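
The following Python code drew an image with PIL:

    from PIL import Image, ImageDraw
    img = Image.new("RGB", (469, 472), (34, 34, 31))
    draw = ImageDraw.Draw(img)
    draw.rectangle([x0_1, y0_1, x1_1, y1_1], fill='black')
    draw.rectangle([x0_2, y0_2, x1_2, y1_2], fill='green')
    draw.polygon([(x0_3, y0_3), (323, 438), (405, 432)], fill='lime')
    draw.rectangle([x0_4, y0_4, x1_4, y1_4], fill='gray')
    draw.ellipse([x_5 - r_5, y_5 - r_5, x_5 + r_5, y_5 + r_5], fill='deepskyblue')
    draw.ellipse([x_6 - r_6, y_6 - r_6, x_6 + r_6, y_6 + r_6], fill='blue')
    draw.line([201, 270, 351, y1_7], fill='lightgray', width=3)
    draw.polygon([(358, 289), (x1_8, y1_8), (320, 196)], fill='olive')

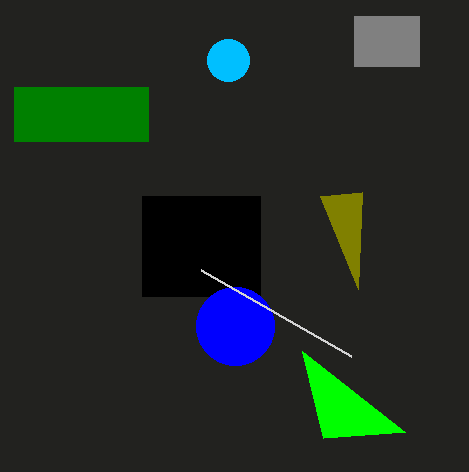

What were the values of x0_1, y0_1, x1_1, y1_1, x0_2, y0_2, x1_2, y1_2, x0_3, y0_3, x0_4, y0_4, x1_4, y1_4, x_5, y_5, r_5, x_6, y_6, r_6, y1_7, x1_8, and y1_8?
x0_1 = 142, y0_1 = 196, x1_1 = 260, y1_1 = 296, x0_2 = 14, y0_2 = 87, x1_2 = 148, y1_2 = 141, x0_3 = 302, y0_3 = 351, x0_4 = 354, y0_4 = 16, x1_4 = 419, y1_4 = 66, x_5 = 228, y_5 = 60, r_5 = 21, x_6 = 235, y_6 = 326, r_6 = 39, y1_7 = 356, x1_8 = 362, y1_8 = 192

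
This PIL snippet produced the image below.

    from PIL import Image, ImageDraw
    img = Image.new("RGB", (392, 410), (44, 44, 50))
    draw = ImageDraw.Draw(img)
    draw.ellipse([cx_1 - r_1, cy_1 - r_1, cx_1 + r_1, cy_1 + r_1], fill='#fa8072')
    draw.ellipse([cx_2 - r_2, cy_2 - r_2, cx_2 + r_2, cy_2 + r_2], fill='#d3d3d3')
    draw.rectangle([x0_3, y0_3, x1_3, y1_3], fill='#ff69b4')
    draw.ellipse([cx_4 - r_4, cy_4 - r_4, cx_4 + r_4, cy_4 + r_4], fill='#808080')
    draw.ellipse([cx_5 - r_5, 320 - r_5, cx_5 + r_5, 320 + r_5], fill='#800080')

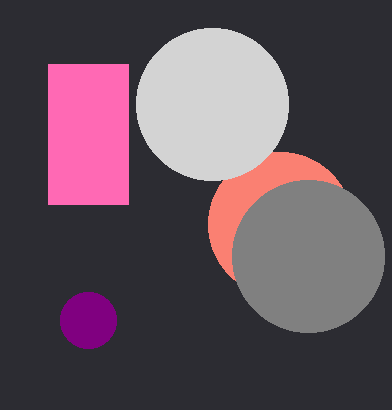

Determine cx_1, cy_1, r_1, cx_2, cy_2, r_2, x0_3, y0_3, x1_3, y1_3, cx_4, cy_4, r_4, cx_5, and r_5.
cx_1 = 280, cy_1 = 224, r_1 = 72, cx_2 = 212, cy_2 = 104, r_2 = 76, x0_3 = 48, y0_3 = 64, x1_3 = 128, y1_3 = 204, cx_4 = 308, cy_4 = 256, r_4 = 76, cx_5 = 88, r_5 = 28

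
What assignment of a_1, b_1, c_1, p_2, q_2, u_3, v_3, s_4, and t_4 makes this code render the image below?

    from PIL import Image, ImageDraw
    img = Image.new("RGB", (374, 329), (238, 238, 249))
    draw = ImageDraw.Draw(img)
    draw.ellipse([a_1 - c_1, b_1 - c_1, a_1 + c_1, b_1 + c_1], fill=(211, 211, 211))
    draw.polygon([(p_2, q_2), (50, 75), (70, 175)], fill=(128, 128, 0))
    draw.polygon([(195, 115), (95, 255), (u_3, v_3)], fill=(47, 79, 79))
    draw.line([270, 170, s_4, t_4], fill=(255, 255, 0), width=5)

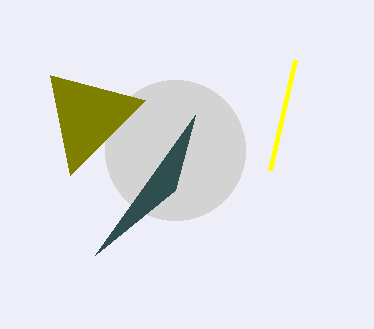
a_1 = 175
b_1 = 150
c_1 = 70
p_2 = 145
q_2 = 100
u_3 = 175
v_3 = 190
s_4 = 295
t_4 = 60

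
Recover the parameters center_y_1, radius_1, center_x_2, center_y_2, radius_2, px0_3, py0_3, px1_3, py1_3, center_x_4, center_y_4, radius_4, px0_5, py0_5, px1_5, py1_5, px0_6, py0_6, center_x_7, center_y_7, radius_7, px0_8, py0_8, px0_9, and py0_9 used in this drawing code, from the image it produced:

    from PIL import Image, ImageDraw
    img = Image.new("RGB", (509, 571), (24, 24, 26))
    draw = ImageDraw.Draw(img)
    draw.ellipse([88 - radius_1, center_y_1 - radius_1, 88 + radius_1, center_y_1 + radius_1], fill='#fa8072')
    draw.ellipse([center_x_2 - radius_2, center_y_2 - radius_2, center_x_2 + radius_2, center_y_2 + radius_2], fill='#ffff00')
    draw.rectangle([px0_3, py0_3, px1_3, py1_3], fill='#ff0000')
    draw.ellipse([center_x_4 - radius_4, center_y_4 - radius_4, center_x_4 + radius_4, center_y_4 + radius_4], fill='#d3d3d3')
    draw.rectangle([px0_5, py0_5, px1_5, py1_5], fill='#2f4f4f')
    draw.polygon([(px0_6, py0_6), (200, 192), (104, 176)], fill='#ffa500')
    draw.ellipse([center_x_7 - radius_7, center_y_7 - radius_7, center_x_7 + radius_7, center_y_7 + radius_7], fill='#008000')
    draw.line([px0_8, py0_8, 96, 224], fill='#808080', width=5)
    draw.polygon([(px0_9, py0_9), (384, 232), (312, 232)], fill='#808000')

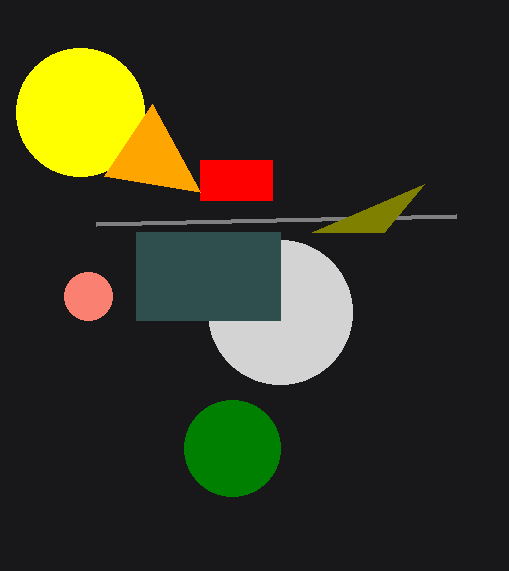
center_y_1 = 296
radius_1 = 24
center_x_2 = 80
center_y_2 = 112
radius_2 = 64
px0_3 = 200
py0_3 = 160
px1_3 = 272
py1_3 = 200
center_x_4 = 280
center_y_4 = 312
radius_4 = 72
px0_5 = 136
py0_5 = 232
px1_5 = 280
py1_5 = 320
px0_6 = 152
py0_6 = 104
center_x_7 = 232
center_y_7 = 448
radius_7 = 48
px0_8 = 456
py0_8 = 216
px0_9 = 424
py0_9 = 184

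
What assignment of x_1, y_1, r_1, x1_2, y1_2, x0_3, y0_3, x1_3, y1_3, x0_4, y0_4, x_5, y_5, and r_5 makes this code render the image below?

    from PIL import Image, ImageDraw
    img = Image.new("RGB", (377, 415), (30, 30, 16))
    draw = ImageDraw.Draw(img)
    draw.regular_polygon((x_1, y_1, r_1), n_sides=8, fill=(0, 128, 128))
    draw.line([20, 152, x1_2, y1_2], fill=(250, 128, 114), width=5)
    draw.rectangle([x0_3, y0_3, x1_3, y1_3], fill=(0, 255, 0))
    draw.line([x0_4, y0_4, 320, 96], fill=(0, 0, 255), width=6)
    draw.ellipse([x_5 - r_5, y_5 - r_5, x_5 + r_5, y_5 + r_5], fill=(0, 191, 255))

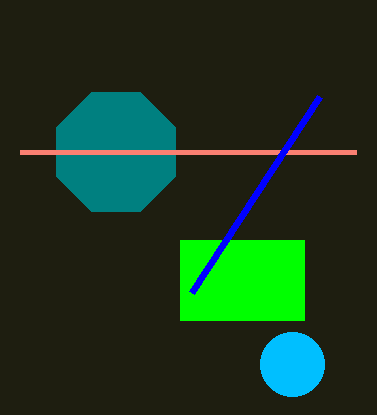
x_1 = 116, y_1 = 152, r_1 = 64, x1_2 = 356, y1_2 = 152, x0_3 = 180, y0_3 = 240, x1_3 = 304, y1_3 = 320, x0_4 = 192, y0_4 = 292, x_5 = 292, y_5 = 364, r_5 = 32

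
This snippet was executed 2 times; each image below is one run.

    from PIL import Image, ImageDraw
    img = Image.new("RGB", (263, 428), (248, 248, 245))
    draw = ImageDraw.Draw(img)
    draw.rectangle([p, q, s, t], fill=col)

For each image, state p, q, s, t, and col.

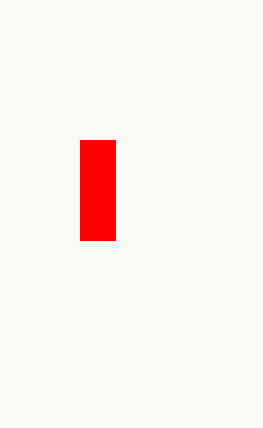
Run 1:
p = 80; q = 140; s = 115; t = 240; col = 'red'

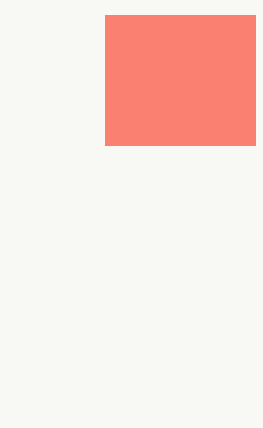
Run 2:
p = 105, q = 15, s = 255, t = 145, col = 'salmon'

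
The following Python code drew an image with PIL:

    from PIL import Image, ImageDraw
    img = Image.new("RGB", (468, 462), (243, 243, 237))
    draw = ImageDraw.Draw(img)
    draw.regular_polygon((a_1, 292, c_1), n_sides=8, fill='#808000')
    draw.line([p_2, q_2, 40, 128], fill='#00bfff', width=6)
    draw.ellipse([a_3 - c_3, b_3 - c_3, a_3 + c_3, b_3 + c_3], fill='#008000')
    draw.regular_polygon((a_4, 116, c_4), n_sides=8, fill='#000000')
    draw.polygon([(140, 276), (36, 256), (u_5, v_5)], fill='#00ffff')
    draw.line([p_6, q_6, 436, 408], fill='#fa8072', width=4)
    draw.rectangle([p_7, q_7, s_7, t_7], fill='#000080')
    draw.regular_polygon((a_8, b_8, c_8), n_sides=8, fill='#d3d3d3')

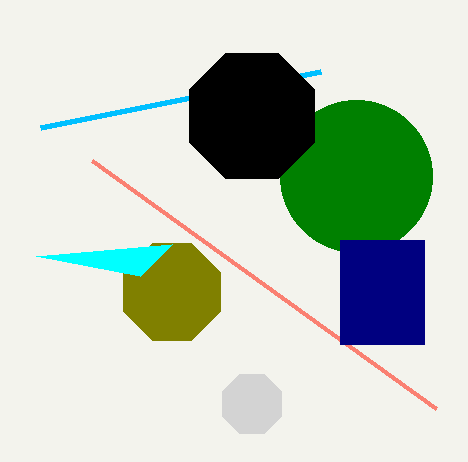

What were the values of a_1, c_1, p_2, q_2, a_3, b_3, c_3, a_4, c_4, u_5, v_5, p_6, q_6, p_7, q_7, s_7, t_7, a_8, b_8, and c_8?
a_1 = 172
c_1 = 52
p_2 = 320
q_2 = 72
a_3 = 356
b_3 = 176
c_3 = 76
a_4 = 252
c_4 = 68
u_5 = 172
v_5 = 244
p_6 = 92
q_6 = 160
p_7 = 340
q_7 = 240
s_7 = 424
t_7 = 344
a_8 = 252
b_8 = 404
c_8 = 32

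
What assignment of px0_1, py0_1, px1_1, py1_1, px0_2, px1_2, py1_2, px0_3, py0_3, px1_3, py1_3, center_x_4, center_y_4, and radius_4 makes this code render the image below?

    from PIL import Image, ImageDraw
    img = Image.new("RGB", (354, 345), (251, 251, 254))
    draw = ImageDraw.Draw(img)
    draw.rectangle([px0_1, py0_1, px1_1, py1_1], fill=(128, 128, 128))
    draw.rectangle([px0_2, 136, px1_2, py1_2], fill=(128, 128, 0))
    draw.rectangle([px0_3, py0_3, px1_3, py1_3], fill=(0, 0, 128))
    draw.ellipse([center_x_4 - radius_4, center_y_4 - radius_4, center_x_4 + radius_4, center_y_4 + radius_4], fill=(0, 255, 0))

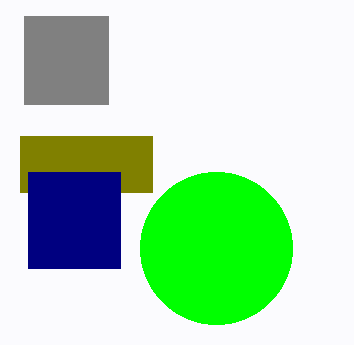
px0_1 = 24, py0_1 = 16, px1_1 = 108, py1_1 = 104, px0_2 = 20, px1_2 = 152, py1_2 = 192, px0_3 = 28, py0_3 = 172, px1_3 = 120, py1_3 = 268, center_x_4 = 216, center_y_4 = 248, radius_4 = 76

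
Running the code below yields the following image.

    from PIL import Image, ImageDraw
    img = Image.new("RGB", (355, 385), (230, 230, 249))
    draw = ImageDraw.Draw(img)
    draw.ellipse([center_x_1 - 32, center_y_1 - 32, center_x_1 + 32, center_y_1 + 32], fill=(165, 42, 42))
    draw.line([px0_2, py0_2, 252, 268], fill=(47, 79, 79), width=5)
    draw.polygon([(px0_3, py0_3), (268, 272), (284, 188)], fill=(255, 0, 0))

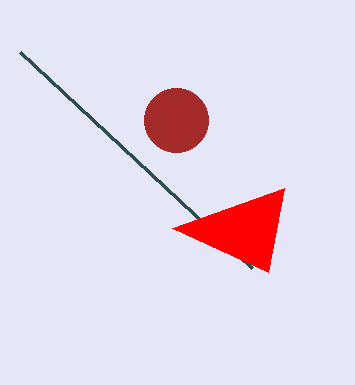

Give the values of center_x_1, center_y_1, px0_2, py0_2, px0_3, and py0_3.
center_x_1 = 176
center_y_1 = 120
px0_2 = 20
py0_2 = 52
px0_3 = 172
py0_3 = 228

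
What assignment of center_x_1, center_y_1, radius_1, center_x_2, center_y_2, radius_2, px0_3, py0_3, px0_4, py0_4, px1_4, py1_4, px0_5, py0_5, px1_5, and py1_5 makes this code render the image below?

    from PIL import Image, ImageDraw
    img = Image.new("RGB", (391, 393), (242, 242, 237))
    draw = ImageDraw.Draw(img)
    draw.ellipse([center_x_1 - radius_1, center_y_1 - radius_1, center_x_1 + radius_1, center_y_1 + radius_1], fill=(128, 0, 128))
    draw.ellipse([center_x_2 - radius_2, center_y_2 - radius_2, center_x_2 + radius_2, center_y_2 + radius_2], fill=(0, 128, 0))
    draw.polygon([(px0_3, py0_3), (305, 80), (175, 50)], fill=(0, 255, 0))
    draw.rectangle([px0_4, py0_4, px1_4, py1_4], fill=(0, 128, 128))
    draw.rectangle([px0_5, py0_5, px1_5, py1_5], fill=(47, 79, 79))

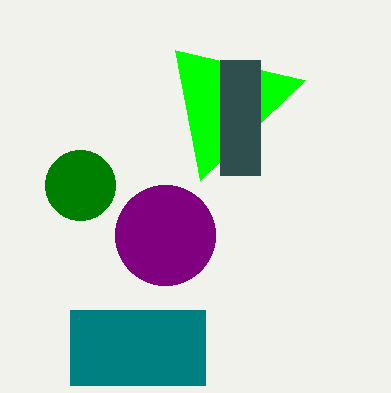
center_x_1 = 165; center_y_1 = 235; radius_1 = 50; center_x_2 = 80; center_y_2 = 185; radius_2 = 35; px0_3 = 200; py0_3 = 180; px0_4 = 70; py0_4 = 310; px1_4 = 205; py1_4 = 385; px0_5 = 220; py0_5 = 60; px1_5 = 260; py1_5 = 175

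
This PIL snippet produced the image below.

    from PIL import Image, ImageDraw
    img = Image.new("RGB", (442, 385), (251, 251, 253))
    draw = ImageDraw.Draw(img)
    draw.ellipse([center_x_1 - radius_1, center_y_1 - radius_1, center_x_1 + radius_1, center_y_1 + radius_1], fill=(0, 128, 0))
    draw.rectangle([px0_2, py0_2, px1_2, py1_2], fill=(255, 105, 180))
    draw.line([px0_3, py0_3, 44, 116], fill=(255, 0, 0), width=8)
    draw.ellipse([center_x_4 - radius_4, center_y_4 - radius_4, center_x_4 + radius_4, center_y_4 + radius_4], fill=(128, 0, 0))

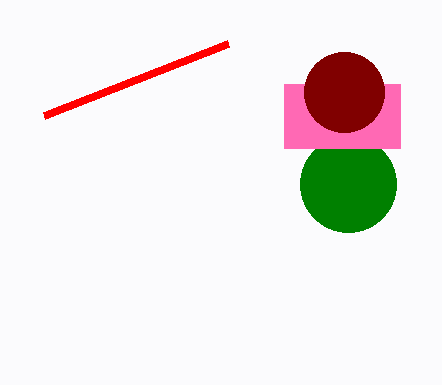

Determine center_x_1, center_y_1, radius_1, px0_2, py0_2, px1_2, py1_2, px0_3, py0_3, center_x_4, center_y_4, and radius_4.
center_x_1 = 348
center_y_1 = 184
radius_1 = 48
px0_2 = 284
py0_2 = 84
px1_2 = 400
py1_2 = 148
px0_3 = 228
py0_3 = 44
center_x_4 = 344
center_y_4 = 92
radius_4 = 40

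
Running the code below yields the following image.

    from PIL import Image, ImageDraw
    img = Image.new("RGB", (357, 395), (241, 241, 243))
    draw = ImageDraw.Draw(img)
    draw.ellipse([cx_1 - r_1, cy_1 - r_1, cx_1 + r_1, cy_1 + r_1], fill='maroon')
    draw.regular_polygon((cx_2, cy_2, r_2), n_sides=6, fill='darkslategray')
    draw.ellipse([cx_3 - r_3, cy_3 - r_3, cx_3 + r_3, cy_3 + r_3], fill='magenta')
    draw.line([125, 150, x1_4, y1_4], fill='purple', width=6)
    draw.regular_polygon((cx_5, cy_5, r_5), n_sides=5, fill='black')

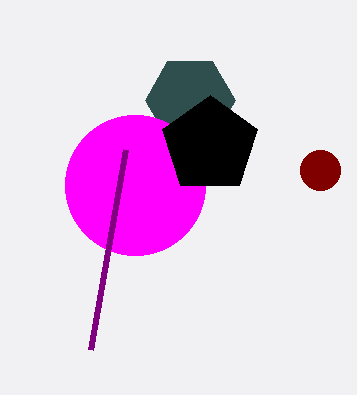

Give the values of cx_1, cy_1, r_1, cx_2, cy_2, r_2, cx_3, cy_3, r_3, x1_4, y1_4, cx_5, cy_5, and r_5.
cx_1 = 320; cy_1 = 170; r_1 = 20; cx_2 = 190; cy_2 = 100; r_2 = 45; cx_3 = 135; cy_3 = 185; r_3 = 70; x1_4 = 90; y1_4 = 350; cx_5 = 210; cy_5 = 145; r_5 = 50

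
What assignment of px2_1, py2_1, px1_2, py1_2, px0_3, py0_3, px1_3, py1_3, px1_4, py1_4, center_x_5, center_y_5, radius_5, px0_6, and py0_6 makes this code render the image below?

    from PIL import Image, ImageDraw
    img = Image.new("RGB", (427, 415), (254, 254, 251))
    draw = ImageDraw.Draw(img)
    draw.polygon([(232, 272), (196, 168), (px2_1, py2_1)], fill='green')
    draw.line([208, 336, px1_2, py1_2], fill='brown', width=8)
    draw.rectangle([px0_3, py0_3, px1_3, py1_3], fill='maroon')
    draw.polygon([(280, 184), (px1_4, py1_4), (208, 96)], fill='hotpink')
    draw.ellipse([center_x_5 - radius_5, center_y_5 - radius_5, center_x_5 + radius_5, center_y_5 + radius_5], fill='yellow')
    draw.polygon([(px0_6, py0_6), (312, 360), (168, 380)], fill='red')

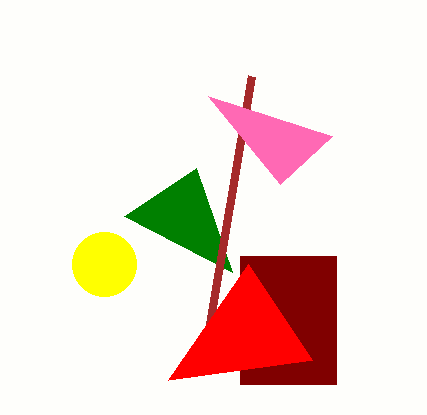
px2_1 = 124, py2_1 = 216, px1_2 = 252, py1_2 = 76, px0_3 = 240, py0_3 = 256, px1_3 = 336, py1_3 = 384, px1_4 = 332, py1_4 = 136, center_x_5 = 104, center_y_5 = 264, radius_5 = 32, px0_6 = 248, py0_6 = 264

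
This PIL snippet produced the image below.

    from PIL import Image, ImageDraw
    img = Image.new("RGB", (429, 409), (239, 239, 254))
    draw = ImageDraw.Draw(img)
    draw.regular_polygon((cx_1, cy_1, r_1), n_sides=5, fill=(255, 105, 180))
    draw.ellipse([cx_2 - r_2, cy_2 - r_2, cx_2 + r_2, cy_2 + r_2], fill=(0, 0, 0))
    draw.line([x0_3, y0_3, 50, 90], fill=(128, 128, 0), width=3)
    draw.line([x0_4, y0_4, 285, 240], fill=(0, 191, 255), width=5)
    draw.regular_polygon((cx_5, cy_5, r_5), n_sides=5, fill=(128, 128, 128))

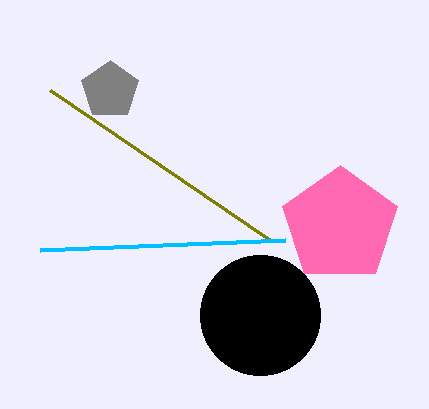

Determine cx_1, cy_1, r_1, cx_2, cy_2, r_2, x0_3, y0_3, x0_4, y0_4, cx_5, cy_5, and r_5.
cx_1 = 340; cy_1 = 225; r_1 = 60; cx_2 = 260; cy_2 = 315; r_2 = 60; x0_3 = 270; y0_3 = 240; x0_4 = 40; y0_4 = 250; cx_5 = 110; cy_5 = 90; r_5 = 30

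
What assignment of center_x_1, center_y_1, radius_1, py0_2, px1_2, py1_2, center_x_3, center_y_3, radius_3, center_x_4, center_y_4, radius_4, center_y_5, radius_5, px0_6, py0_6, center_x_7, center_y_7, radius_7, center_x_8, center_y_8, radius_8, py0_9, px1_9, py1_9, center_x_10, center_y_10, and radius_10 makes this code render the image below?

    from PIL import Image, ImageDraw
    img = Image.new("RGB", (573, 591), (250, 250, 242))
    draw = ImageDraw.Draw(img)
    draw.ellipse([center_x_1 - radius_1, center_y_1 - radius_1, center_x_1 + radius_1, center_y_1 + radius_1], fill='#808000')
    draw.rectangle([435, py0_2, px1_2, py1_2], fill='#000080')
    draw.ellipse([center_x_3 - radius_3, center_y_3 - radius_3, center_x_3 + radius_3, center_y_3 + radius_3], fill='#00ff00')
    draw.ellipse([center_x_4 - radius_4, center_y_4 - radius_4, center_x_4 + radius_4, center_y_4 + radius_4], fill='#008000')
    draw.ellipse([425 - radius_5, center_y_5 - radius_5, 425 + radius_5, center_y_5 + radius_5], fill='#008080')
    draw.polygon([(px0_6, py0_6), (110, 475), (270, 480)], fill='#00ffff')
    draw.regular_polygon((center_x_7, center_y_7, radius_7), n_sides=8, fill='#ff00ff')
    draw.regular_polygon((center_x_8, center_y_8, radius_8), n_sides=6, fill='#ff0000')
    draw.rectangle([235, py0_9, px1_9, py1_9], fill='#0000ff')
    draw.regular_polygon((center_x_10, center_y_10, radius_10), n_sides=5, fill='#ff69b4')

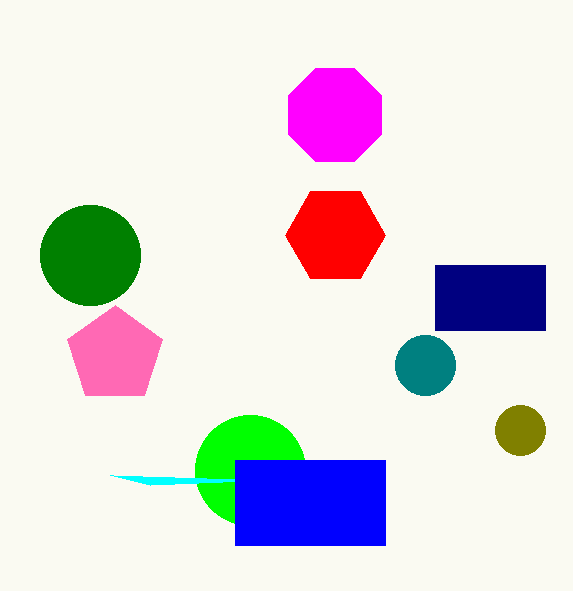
center_x_1 = 520; center_y_1 = 430; radius_1 = 25; py0_2 = 265; px1_2 = 545; py1_2 = 330; center_x_3 = 250; center_y_3 = 470; radius_3 = 55; center_x_4 = 90; center_y_4 = 255; radius_4 = 50; center_y_5 = 365; radius_5 = 30; px0_6 = 150; py0_6 = 485; center_x_7 = 335; center_y_7 = 115; radius_7 = 50; center_x_8 = 335; center_y_8 = 235; radius_8 = 50; py0_9 = 460; px1_9 = 385; py1_9 = 545; center_x_10 = 115; center_y_10 = 355; radius_10 = 50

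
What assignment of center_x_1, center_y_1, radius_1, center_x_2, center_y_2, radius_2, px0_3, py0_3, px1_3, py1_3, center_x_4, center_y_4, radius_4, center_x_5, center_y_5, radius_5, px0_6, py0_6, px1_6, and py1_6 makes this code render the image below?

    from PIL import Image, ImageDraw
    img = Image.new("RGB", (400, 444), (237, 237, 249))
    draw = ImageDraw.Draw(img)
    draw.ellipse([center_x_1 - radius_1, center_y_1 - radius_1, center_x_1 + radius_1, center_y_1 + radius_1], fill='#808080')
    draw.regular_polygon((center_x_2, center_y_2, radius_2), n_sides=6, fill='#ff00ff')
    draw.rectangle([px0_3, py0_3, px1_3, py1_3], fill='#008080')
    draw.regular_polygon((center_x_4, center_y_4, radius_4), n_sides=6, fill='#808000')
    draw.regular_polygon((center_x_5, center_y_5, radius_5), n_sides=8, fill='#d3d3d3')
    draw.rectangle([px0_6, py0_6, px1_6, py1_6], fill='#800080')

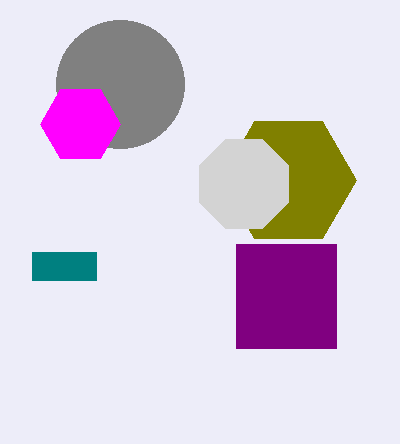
center_x_1 = 120; center_y_1 = 84; radius_1 = 64; center_x_2 = 80; center_y_2 = 124; radius_2 = 40; px0_3 = 32; py0_3 = 252; px1_3 = 96; py1_3 = 280; center_x_4 = 288; center_y_4 = 180; radius_4 = 68; center_x_5 = 244; center_y_5 = 184; radius_5 = 48; px0_6 = 236; py0_6 = 244; px1_6 = 336; py1_6 = 348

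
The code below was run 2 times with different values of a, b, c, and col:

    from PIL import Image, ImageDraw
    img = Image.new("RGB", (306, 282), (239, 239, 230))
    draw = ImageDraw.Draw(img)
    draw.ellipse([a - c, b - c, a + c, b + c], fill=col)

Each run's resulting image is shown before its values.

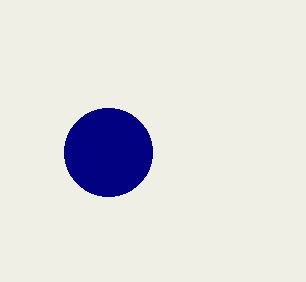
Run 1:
a = 108, b = 152, c = 44, col = 'navy'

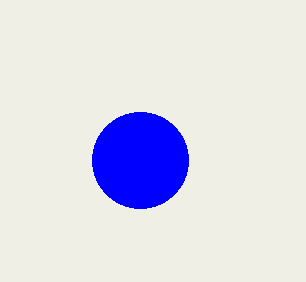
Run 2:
a = 140; b = 160; c = 48; col = 'blue'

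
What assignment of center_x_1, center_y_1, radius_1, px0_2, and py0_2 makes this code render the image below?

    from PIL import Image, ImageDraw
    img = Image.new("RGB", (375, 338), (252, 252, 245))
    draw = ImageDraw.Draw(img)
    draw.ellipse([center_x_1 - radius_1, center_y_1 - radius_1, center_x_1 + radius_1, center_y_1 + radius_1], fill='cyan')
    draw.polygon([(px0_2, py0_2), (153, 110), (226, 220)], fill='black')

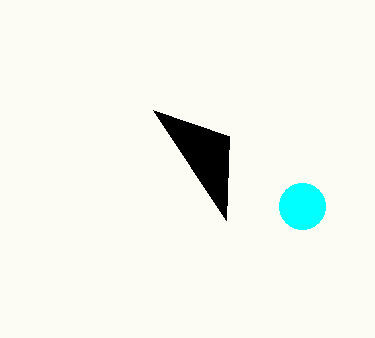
center_x_1 = 302
center_y_1 = 206
radius_1 = 23
px0_2 = 229
py0_2 = 136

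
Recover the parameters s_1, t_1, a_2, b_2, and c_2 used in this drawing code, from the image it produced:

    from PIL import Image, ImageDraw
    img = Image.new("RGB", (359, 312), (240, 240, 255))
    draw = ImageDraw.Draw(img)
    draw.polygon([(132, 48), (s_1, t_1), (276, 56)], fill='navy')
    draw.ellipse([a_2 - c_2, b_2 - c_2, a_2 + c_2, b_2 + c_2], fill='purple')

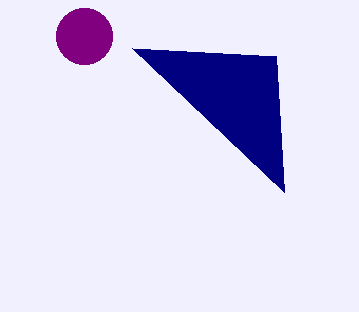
s_1 = 284, t_1 = 192, a_2 = 84, b_2 = 36, c_2 = 28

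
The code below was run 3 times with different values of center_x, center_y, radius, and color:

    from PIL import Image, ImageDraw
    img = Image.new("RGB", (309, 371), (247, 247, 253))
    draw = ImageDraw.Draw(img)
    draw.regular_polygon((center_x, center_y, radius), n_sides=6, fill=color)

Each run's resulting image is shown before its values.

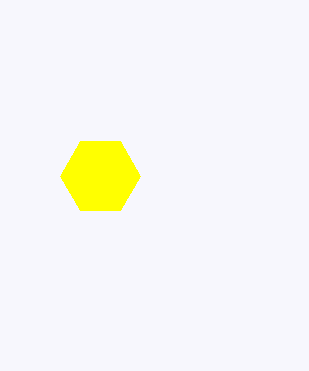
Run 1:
center_x = 100; center_y = 176; radius = 40; color = 'yellow'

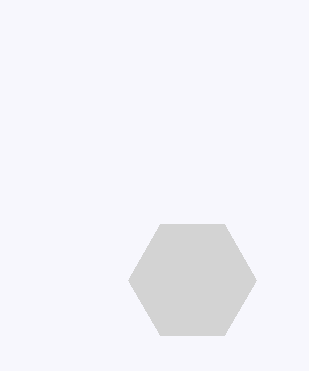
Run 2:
center_x = 192, center_y = 280, radius = 64, color = 'lightgray'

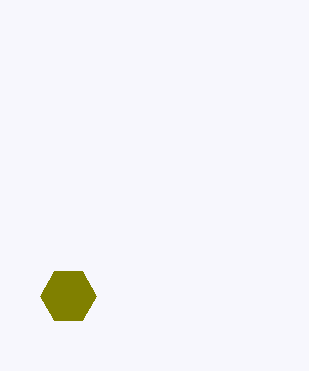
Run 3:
center_x = 68; center_y = 296; radius = 28; color = 'olive'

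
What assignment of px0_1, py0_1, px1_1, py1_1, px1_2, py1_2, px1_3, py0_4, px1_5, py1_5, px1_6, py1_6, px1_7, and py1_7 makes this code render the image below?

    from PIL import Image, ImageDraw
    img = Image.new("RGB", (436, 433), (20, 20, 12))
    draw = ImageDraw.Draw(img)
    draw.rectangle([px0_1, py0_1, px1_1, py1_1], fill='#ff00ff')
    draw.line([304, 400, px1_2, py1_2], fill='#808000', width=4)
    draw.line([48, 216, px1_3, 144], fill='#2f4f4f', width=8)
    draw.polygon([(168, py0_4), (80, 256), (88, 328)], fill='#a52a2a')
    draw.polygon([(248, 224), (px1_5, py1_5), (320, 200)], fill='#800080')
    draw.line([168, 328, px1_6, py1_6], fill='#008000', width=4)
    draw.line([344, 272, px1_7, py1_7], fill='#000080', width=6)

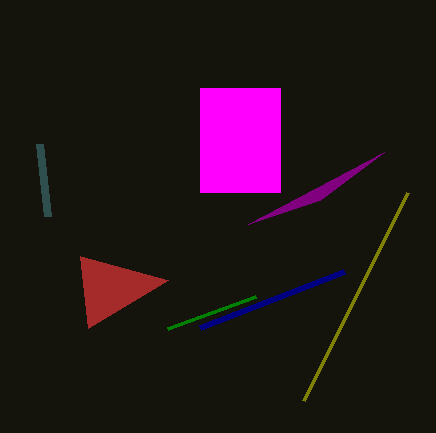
px0_1 = 200, py0_1 = 88, px1_1 = 280, py1_1 = 192, px1_2 = 408, py1_2 = 192, px1_3 = 40, py0_4 = 280, px1_5 = 384, py1_5 = 152, px1_6 = 256, py1_6 = 296, px1_7 = 200, py1_7 = 328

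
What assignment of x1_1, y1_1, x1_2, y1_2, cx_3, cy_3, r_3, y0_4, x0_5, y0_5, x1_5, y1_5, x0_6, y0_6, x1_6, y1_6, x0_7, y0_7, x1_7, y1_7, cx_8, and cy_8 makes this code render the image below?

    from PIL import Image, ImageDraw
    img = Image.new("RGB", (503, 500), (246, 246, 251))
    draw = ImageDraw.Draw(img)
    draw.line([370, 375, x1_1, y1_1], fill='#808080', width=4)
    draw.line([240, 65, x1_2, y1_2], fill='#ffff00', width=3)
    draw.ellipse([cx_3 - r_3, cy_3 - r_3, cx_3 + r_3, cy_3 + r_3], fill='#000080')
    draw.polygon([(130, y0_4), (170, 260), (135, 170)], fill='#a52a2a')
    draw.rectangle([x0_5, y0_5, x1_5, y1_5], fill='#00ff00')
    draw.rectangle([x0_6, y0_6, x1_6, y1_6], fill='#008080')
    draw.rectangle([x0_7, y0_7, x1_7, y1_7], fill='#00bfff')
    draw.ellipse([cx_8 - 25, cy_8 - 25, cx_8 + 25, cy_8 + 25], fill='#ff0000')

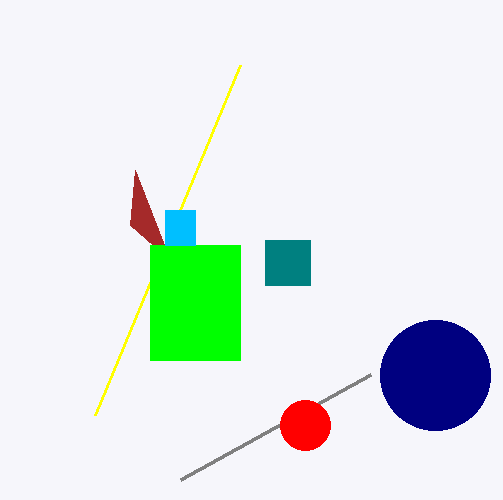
x1_1 = 180; y1_1 = 480; x1_2 = 95; y1_2 = 415; cx_3 = 435; cy_3 = 375; r_3 = 55; y0_4 = 225; x0_5 = 150; y0_5 = 245; x1_5 = 240; y1_5 = 360; x0_6 = 265; y0_6 = 240; x1_6 = 310; y1_6 = 285; x0_7 = 165; y0_7 = 210; x1_7 = 195; y1_7 = 245; cx_8 = 305; cy_8 = 425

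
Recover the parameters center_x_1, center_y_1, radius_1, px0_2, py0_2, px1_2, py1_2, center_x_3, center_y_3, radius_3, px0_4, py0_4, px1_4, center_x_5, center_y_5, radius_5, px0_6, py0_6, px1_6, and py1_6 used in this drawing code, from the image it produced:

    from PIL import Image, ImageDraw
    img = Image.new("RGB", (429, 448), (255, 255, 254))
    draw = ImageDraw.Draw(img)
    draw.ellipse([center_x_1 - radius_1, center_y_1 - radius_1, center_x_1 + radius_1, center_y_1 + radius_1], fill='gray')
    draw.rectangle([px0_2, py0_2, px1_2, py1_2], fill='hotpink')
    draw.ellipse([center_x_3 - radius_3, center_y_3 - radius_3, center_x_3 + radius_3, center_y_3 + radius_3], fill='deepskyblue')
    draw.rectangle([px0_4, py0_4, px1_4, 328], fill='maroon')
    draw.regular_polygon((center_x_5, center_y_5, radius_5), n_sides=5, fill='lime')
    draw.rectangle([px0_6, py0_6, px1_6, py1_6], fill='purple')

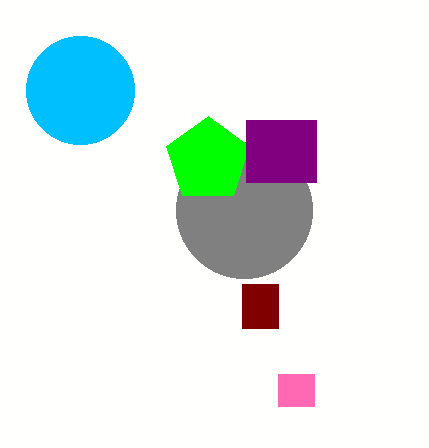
center_x_1 = 244; center_y_1 = 210; radius_1 = 68; px0_2 = 278; py0_2 = 374; px1_2 = 314; py1_2 = 406; center_x_3 = 80; center_y_3 = 90; radius_3 = 54; px0_4 = 242; py0_4 = 284; px1_4 = 278; center_x_5 = 208; center_y_5 = 160; radius_5 = 44; px0_6 = 246; py0_6 = 120; px1_6 = 316; py1_6 = 182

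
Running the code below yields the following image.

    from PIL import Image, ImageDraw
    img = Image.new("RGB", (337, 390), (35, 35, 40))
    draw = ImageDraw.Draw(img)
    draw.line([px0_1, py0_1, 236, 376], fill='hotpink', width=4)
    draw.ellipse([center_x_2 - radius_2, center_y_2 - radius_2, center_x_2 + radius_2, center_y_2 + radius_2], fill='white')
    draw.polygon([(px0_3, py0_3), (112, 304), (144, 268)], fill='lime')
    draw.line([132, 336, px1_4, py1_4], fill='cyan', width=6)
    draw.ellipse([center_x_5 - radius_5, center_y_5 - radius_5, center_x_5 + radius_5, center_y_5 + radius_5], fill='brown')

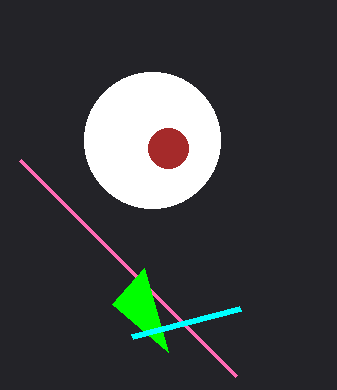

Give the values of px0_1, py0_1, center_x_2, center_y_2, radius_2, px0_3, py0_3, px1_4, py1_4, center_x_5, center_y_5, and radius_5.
px0_1 = 20, py0_1 = 160, center_x_2 = 152, center_y_2 = 140, radius_2 = 68, px0_3 = 168, py0_3 = 352, px1_4 = 240, py1_4 = 308, center_x_5 = 168, center_y_5 = 148, radius_5 = 20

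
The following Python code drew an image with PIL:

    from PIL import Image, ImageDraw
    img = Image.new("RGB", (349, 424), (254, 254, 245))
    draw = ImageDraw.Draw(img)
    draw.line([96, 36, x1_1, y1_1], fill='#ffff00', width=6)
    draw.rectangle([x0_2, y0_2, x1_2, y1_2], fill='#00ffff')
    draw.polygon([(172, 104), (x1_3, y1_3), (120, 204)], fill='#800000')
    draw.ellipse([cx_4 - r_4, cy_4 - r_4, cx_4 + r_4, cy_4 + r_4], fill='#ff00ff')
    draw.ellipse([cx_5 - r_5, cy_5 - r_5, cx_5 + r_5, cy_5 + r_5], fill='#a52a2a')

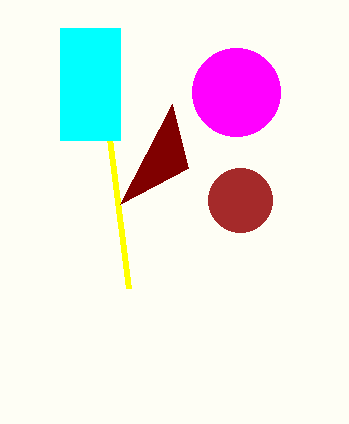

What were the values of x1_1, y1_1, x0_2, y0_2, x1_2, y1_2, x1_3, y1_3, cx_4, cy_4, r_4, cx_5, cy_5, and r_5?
x1_1 = 128; y1_1 = 288; x0_2 = 60; y0_2 = 28; x1_2 = 120; y1_2 = 140; x1_3 = 188; y1_3 = 168; cx_4 = 236; cy_4 = 92; r_4 = 44; cx_5 = 240; cy_5 = 200; r_5 = 32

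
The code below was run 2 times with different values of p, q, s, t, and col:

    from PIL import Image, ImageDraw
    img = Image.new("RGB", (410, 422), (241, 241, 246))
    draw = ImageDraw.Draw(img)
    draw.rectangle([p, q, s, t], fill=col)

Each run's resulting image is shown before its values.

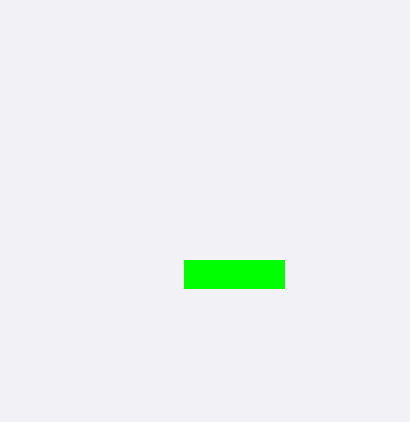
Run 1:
p = 184; q = 260; s = 284; t = 288; col = 'lime'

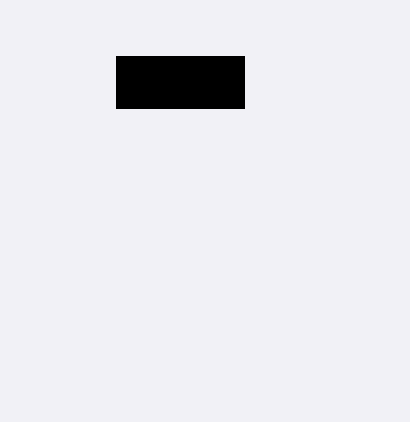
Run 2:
p = 116
q = 56
s = 244
t = 108
col = 'black'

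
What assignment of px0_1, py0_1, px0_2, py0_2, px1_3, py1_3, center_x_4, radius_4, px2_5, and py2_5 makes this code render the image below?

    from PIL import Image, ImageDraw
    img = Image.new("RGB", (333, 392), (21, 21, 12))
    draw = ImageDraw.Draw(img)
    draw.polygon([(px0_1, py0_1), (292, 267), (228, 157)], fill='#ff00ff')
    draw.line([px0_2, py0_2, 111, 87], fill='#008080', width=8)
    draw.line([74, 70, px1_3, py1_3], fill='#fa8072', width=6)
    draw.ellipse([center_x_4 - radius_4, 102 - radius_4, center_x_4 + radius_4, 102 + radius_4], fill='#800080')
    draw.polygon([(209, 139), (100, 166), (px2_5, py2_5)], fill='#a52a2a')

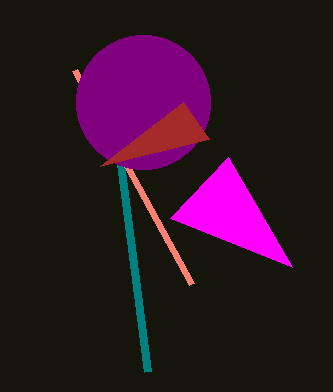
px0_1 = 170, py0_1 = 218, px0_2 = 148, py0_2 = 372, px1_3 = 191, py1_3 = 284, center_x_4 = 143, radius_4 = 67, px2_5 = 183, py2_5 = 102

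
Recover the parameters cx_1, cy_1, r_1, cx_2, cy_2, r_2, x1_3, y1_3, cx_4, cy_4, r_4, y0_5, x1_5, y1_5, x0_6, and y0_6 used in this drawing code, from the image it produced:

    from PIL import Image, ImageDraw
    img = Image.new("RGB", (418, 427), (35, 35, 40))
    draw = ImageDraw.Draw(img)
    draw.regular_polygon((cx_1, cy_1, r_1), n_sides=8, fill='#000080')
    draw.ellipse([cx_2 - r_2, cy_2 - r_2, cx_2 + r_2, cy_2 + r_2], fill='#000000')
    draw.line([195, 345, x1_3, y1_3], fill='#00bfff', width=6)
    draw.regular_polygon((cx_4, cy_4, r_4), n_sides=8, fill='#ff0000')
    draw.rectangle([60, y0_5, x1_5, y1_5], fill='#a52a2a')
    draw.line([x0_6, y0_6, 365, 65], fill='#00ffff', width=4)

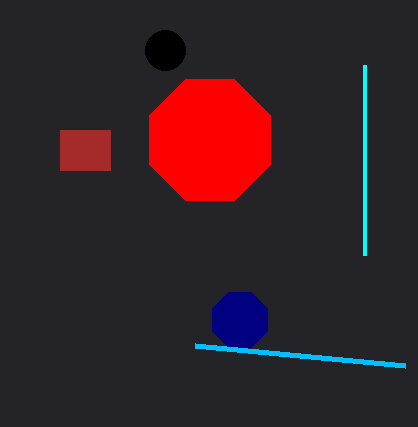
cx_1 = 240; cy_1 = 320; r_1 = 30; cx_2 = 165; cy_2 = 50; r_2 = 20; x1_3 = 405; y1_3 = 365; cx_4 = 210; cy_4 = 140; r_4 = 65; y0_5 = 130; x1_5 = 110; y1_5 = 170; x0_6 = 365; y0_6 = 255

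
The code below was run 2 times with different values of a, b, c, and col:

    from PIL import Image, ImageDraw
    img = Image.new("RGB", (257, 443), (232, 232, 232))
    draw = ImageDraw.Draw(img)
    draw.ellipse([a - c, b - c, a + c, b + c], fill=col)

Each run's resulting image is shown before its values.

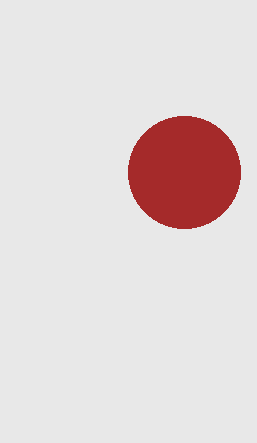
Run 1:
a = 184; b = 172; c = 56; col = 'brown'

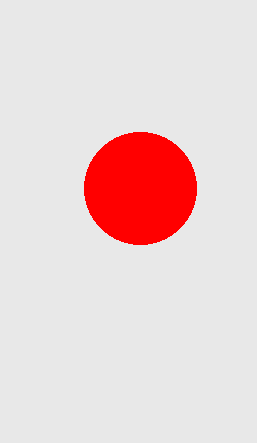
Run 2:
a = 140, b = 188, c = 56, col = 'red'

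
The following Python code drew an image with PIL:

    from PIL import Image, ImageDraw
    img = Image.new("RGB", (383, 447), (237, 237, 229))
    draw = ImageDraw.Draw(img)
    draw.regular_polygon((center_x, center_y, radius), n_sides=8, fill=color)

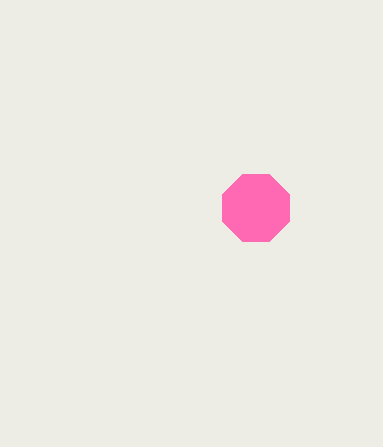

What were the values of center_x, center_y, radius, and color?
center_x = 256, center_y = 208, radius = 36, color = 'hotpink'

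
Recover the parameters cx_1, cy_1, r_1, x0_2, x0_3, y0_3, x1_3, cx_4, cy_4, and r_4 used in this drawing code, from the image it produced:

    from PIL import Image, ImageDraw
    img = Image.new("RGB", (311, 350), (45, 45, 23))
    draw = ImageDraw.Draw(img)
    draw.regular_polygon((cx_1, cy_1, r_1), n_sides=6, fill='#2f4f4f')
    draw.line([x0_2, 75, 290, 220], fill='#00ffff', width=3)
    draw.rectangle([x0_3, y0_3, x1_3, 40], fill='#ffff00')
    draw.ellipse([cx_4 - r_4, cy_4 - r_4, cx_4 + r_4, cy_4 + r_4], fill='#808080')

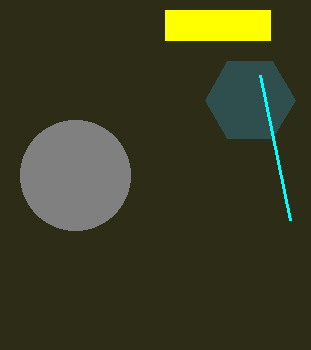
cx_1 = 250, cy_1 = 100, r_1 = 45, x0_2 = 260, x0_3 = 165, y0_3 = 10, x1_3 = 270, cx_4 = 75, cy_4 = 175, r_4 = 55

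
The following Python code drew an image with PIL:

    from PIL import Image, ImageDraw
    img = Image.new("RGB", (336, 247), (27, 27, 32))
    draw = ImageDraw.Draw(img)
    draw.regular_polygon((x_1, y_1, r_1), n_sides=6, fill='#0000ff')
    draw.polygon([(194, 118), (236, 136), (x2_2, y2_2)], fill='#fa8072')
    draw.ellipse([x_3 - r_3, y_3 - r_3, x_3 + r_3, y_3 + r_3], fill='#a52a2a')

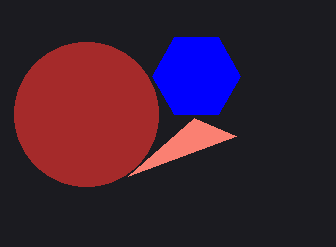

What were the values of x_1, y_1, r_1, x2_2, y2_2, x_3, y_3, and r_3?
x_1 = 196; y_1 = 76; r_1 = 44; x2_2 = 128; y2_2 = 176; x_3 = 86; y_3 = 114; r_3 = 72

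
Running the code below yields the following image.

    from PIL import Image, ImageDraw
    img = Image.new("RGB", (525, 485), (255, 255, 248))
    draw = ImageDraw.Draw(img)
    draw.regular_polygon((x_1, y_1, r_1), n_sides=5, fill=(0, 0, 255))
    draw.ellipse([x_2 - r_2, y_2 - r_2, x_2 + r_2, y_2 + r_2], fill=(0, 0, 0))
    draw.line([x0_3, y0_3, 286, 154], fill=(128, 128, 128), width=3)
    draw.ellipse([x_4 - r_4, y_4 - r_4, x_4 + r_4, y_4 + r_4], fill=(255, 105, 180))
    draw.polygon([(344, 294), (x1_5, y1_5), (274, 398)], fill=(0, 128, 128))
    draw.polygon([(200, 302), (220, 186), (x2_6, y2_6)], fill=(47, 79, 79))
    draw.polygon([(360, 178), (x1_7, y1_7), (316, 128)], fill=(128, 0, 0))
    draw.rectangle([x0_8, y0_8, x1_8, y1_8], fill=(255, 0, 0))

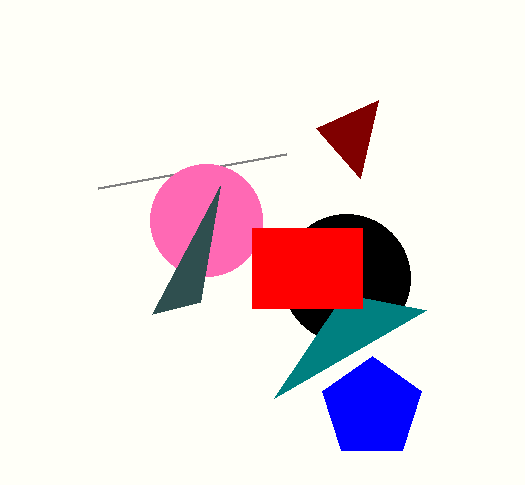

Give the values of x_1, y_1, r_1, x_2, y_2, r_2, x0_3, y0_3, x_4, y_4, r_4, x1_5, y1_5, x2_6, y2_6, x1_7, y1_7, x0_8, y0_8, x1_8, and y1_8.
x_1 = 372
y_1 = 408
r_1 = 52
x_2 = 346
y_2 = 278
r_2 = 64
x0_3 = 98
y0_3 = 188
x_4 = 206
y_4 = 220
r_4 = 56
x1_5 = 426
y1_5 = 310
x2_6 = 152
y2_6 = 314
x1_7 = 378
y1_7 = 100
x0_8 = 252
y0_8 = 228
x1_8 = 362
y1_8 = 308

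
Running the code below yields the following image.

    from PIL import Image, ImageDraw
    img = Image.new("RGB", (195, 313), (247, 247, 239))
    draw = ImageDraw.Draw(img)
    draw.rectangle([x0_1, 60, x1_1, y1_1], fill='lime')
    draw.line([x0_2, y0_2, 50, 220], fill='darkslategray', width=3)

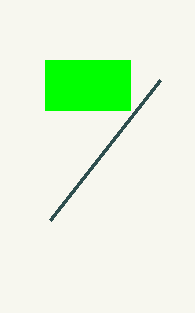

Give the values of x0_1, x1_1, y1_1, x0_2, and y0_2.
x0_1 = 45, x1_1 = 130, y1_1 = 110, x0_2 = 160, y0_2 = 80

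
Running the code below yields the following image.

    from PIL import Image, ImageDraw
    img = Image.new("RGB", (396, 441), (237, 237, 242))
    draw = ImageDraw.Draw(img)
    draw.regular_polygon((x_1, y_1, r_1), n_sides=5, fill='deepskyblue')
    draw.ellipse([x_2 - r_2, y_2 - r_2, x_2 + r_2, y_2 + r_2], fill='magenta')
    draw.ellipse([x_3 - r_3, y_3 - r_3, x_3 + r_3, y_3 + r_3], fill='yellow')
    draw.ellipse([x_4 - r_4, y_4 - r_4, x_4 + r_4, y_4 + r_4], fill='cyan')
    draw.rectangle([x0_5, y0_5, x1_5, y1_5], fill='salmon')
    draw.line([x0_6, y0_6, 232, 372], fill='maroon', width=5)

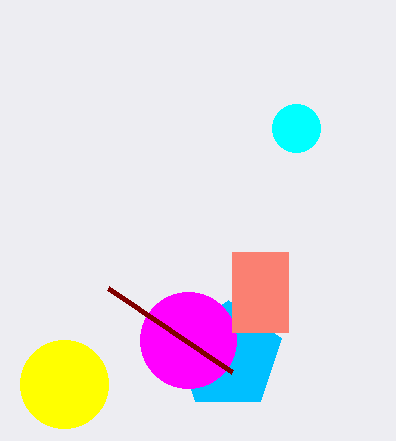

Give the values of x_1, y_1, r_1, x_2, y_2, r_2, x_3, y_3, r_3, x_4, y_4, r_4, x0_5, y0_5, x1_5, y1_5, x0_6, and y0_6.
x_1 = 228, y_1 = 356, r_1 = 56, x_2 = 188, y_2 = 340, r_2 = 48, x_3 = 64, y_3 = 384, r_3 = 44, x_4 = 296, y_4 = 128, r_4 = 24, x0_5 = 232, y0_5 = 252, x1_5 = 288, y1_5 = 332, x0_6 = 108, y0_6 = 288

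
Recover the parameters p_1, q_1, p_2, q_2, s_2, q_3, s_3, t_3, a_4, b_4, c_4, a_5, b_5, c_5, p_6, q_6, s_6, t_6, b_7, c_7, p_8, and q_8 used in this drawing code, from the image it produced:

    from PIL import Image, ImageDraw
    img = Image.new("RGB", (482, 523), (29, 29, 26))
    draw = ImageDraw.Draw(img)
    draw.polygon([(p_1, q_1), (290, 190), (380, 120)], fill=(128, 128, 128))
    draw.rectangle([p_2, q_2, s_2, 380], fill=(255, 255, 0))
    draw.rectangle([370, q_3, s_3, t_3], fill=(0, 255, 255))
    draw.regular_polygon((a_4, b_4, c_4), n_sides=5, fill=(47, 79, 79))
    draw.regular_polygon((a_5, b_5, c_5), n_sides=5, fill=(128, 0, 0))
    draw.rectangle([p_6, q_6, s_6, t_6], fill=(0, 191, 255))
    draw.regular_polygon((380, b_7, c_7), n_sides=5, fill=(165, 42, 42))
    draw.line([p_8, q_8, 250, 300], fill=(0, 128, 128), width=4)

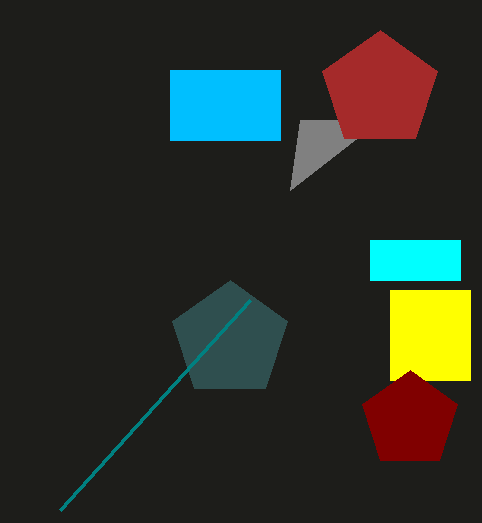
p_1 = 300; q_1 = 120; p_2 = 390; q_2 = 290; s_2 = 470; q_3 = 240; s_3 = 460; t_3 = 280; a_4 = 230; b_4 = 340; c_4 = 60; a_5 = 410; b_5 = 420; c_5 = 50; p_6 = 170; q_6 = 70; s_6 = 280; t_6 = 140; b_7 = 90; c_7 = 60; p_8 = 60; q_8 = 510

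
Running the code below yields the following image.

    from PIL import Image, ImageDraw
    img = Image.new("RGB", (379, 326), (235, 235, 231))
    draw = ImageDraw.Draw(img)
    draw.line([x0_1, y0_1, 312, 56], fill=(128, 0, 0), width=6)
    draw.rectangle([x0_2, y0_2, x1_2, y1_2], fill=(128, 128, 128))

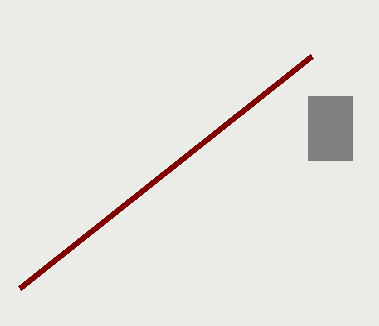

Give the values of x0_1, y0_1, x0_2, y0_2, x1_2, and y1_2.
x0_1 = 20
y0_1 = 288
x0_2 = 308
y0_2 = 96
x1_2 = 352
y1_2 = 160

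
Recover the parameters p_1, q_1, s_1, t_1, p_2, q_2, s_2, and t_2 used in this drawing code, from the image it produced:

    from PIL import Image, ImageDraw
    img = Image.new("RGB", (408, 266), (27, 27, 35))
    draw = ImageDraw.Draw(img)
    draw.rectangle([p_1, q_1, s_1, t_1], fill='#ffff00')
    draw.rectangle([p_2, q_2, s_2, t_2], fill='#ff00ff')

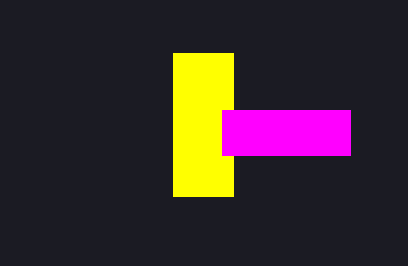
p_1 = 173
q_1 = 53
s_1 = 233
t_1 = 196
p_2 = 222
q_2 = 110
s_2 = 350
t_2 = 155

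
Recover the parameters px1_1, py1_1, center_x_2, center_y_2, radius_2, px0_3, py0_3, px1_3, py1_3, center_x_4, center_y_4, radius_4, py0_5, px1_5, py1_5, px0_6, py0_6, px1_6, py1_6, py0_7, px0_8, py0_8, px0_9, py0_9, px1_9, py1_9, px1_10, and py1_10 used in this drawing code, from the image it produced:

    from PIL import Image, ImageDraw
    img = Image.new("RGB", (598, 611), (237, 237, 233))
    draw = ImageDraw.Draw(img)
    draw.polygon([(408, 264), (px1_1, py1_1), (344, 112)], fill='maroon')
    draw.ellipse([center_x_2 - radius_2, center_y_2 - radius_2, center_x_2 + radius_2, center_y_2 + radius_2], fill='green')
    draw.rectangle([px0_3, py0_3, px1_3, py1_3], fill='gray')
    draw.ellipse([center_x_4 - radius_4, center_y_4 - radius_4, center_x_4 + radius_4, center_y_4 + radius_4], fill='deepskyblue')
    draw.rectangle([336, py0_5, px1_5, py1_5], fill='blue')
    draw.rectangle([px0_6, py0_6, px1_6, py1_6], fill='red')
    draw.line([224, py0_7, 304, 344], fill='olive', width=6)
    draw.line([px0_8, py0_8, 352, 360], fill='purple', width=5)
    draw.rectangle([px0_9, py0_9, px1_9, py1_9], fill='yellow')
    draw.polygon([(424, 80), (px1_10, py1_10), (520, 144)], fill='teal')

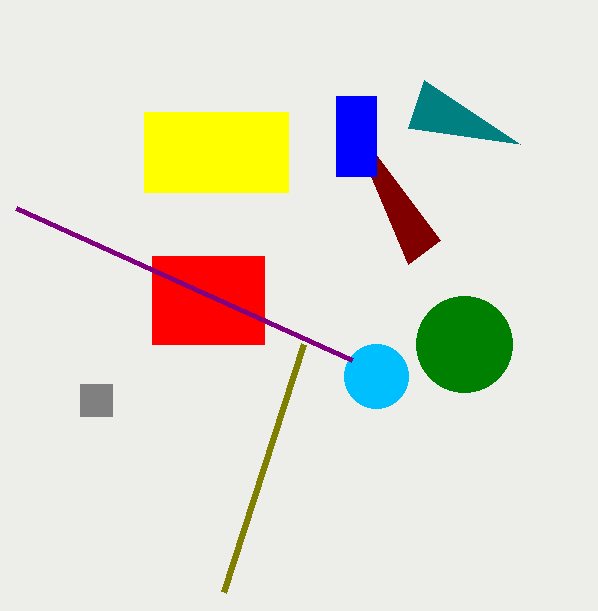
px1_1 = 440; py1_1 = 240; center_x_2 = 464; center_y_2 = 344; radius_2 = 48; px0_3 = 80; py0_3 = 384; px1_3 = 112; py1_3 = 416; center_x_4 = 376; center_y_4 = 376; radius_4 = 32; py0_5 = 96; px1_5 = 376; py1_5 = 176; px0_6 = 152; py0_6 = 256; px1_6 = 264; py1_6 = 344; py0_7 = 592; px0_8 = 16; py0_8 = 208; px0_9 = 144; py0_9 = 112; px1_9 = 288; py1_9 = 192; px1_10 = 408; py1_10 = 128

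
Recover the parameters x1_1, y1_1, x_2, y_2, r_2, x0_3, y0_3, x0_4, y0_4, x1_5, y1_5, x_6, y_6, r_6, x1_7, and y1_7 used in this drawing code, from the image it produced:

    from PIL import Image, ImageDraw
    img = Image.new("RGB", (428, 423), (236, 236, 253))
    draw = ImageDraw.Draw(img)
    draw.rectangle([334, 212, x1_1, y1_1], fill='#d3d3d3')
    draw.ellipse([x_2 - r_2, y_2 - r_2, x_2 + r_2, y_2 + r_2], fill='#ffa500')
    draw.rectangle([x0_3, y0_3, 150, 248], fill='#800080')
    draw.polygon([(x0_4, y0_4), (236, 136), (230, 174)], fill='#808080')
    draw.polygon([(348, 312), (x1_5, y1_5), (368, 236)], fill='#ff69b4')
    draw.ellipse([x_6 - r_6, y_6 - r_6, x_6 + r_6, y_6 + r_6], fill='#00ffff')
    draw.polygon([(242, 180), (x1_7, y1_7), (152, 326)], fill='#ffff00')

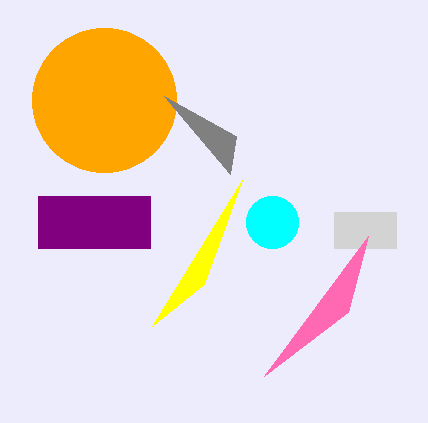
x1_1 = 396; y1_1 = 248; x_2 = 104; y_2 = 100; r_2 = 72; x0_3 = 38; y0_3 = 196; x0_4 = 164; y0_4 = 96; x1_5 = 264; y1_5 = 376; x_6 = 272; y_6 = 222; r_6 = 26; x1_7 = 204; y1_7 = 284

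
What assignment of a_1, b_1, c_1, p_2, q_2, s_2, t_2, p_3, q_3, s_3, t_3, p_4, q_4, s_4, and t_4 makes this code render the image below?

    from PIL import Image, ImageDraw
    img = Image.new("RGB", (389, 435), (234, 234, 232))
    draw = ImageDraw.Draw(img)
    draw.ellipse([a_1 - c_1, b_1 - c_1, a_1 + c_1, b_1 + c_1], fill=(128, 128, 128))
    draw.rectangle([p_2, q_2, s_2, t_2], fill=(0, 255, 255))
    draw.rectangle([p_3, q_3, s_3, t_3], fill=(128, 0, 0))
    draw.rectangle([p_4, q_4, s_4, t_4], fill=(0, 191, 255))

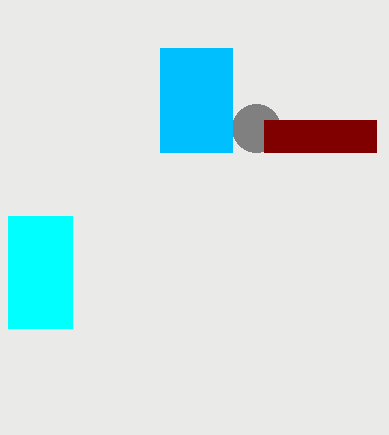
a_1 = 256
b_1 = 128
c_1 = 24
p_2 = 8
q_2 = 216
s_2 = 72
t_2 = 328
p_3 = 264
q_3 = 120
s_3 = 376
t_3 = 152
p_4 = 160
q_4 = 48
s_4 = 232
t_4 = 152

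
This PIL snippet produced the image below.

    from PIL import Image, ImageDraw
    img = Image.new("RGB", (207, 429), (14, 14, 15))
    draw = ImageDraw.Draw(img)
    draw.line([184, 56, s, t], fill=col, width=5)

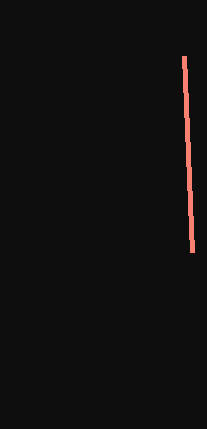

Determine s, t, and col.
s = 192
t = 252
col = 'salmon'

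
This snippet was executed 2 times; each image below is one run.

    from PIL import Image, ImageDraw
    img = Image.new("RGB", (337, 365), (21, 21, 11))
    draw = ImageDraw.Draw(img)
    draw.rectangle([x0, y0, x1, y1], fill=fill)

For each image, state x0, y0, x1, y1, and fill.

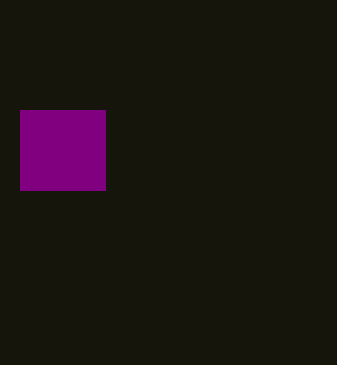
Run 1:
x0 = 20
y0 = 110
x1 = 105
y1 = 190
fill = 'purple'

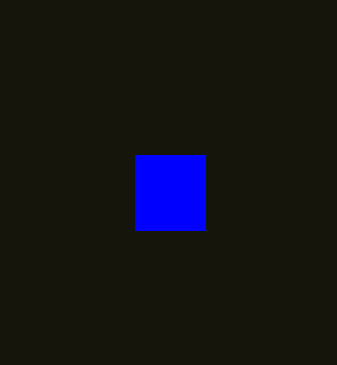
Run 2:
x0 = 135, y0 = 155, x1 = 205, y1 = 230, fill = 'blue'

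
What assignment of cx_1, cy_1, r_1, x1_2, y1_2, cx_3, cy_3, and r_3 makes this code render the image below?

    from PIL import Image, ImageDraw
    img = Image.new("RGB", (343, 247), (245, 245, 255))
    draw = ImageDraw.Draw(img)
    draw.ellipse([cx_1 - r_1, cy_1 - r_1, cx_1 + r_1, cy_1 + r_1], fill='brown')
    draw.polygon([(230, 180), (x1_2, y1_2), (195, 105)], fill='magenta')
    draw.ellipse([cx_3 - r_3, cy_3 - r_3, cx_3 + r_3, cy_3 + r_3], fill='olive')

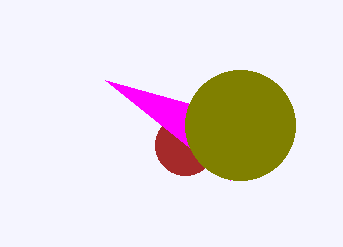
cx_1 = 185, cy_1 = 145, r_1 = 30, x1_2 = 105, y1_2 = 80, cx_3 = 240, cy_3 = 125, r_3 = 55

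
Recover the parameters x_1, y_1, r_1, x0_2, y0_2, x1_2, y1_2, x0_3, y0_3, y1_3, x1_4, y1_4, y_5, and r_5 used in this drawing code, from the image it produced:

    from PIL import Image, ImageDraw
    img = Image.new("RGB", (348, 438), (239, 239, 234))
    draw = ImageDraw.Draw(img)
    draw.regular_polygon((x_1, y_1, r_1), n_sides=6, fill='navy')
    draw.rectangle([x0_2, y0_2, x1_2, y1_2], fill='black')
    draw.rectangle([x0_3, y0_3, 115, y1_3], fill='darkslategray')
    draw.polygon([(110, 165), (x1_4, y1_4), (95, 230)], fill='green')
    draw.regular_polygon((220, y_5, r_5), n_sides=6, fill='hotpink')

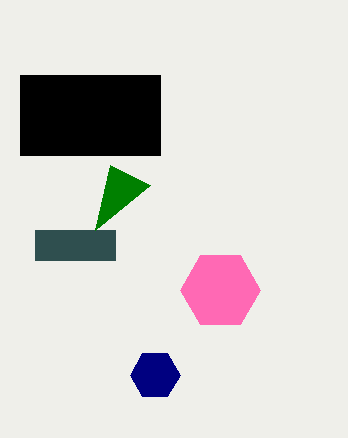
x_1 = 155, y_1 = 375, r_1 = 25, x0_2 = 20, y0_2 = 75, x1_2 = 160, y1_2 = 155, x0_3 = 35, y0_3 = 230, y1_3 = 260, x1_4 = 150, y1_4 = 185, y_5 = 290, r_5 = 40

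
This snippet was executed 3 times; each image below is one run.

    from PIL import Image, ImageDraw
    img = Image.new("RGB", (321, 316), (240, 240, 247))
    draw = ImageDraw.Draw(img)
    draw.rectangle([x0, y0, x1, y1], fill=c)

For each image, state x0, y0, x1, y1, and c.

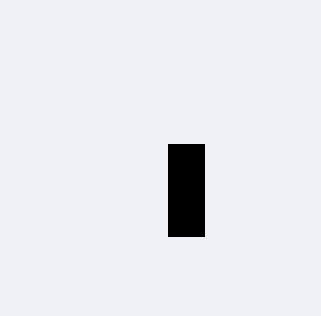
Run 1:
x0 = 168
y0 = 144
x1 = 204
y1 = 236
c = 'black'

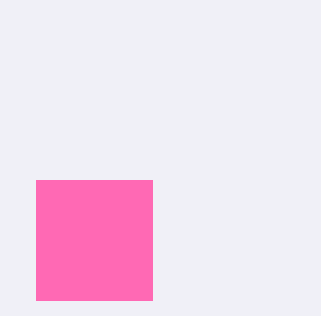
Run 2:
x0 = 36
y0 = 180
x1 = 152
y1 = 300
c = 'hotpink'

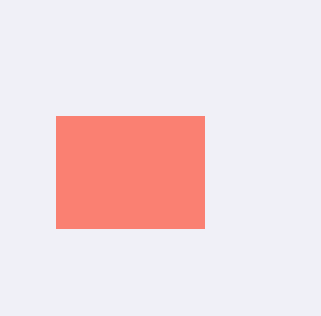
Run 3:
x0 = 56
y0 = 116
x1 = 204
y1 = 228
c = 'salmon'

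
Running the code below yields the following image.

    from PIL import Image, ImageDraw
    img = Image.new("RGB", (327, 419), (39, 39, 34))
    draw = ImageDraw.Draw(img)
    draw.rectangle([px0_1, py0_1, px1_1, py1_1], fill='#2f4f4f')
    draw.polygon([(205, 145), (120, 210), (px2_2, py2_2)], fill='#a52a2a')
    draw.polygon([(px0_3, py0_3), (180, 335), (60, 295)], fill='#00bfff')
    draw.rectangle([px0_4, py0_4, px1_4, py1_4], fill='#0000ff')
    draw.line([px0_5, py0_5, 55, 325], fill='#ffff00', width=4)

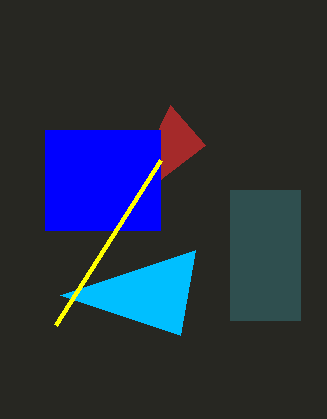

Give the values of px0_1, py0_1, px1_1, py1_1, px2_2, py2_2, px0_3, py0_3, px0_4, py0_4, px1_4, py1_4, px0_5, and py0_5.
px0_1 = 230
py0_1 = 190
px1_1 = 300
py1_1 = 320
px2_2 = 170
py2_2 = 105
px0_3 = 195
py0_3 = 250
px0_4 = 45
py0_4 = 130
px1_4 = 160
py1_4 = 230
px0_5 = 160
py0_5 = 160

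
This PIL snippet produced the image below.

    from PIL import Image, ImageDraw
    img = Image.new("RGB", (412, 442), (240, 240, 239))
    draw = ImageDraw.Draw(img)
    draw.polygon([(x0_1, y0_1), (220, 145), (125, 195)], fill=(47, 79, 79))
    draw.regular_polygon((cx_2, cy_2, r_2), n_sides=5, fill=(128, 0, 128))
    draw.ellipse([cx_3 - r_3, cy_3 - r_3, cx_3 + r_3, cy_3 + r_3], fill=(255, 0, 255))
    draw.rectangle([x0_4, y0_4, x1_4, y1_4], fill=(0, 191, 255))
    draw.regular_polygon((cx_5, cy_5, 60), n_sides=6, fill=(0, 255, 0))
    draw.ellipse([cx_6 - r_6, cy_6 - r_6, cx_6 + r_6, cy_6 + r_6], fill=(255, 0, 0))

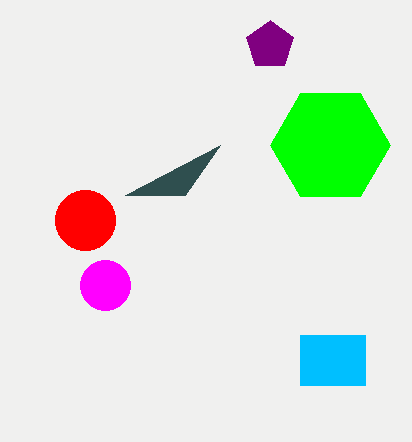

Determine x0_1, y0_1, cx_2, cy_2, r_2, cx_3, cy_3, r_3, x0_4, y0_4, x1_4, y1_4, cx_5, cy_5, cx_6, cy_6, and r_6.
x0_1 = 185
y0_1 = 195
cx_2 = 270
cy_2 = 45
r_2 = 25
cx_3 = 105
cy_3 = 285
r_3 = 25
x0_4 = 300
y0_4 = 335
x1_4 = 365
y1_4 = 385
cx_5 = 330
cy_5 = 145
cx_6 = 85
cy_6 = 220
r_6 = 30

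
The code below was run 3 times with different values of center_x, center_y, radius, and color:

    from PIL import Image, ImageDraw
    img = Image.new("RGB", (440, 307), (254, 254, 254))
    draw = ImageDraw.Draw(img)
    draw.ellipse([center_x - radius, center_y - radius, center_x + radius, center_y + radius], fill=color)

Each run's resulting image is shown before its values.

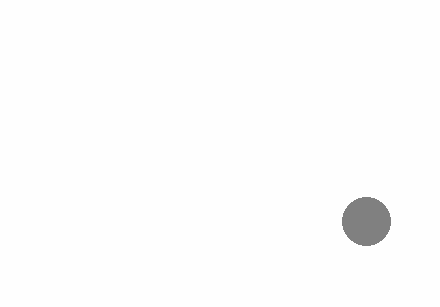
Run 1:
center_x = 366, center_y = 221, radius = 24, color = 'gray'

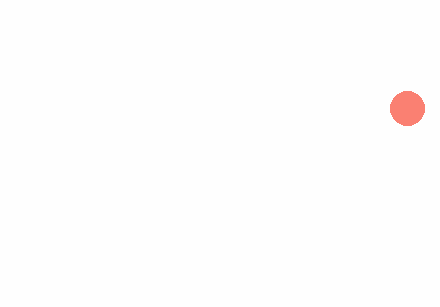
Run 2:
center_x = 407, center_y = 108, radius = 17, color = 'salmon'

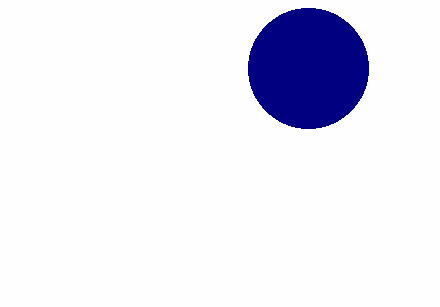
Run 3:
center_x = 308; center_y = 68; radius = 60; color = 'navy'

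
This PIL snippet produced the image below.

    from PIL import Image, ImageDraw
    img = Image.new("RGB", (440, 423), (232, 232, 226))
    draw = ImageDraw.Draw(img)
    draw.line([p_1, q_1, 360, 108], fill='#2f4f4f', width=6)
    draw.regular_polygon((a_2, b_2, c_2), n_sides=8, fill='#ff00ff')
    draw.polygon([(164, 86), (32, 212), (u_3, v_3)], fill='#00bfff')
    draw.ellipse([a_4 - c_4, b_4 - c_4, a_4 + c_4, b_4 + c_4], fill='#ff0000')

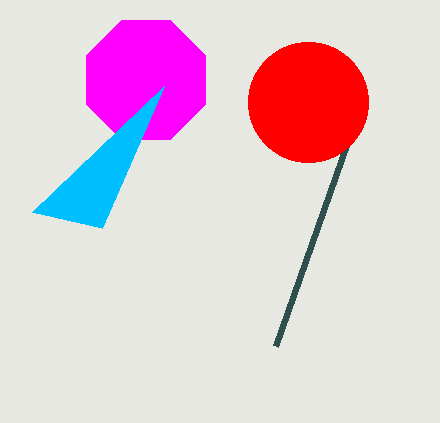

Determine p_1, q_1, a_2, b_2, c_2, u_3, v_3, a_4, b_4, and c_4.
p_1 = 276; q_1 = 346; a_2 = 146; b_2 = 80; c_2 = 64; u_3 = 102; v_3 = 228; a_4 = 308; b_4 = 102; c_4 = 60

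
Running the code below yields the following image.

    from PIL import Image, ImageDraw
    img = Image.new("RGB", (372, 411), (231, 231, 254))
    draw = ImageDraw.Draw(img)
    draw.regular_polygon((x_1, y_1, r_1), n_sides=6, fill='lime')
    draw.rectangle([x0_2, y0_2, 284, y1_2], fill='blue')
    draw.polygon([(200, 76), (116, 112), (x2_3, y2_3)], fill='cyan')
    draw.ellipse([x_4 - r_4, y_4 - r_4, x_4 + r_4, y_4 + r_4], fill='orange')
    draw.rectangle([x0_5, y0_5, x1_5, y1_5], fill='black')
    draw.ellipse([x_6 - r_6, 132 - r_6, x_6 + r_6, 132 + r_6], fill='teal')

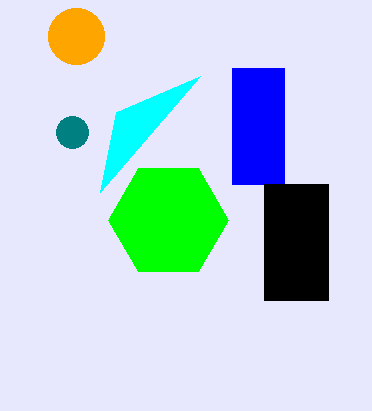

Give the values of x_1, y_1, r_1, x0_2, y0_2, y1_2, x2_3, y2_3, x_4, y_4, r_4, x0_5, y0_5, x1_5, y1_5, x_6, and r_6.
x_1 = 168, y_1 = 220, r_1 = 60, x0_2 = 232, y0_2 = 68, y1_2 = 184, x2_3 = 100, y2_3 = 192, x_4 = 76, y_4 = 36, r_4 = 28, x0_5 = 264, y0_5 = 184, x1_5 = 328, y1_5 = 300, x_6 = 72, r_6 = 16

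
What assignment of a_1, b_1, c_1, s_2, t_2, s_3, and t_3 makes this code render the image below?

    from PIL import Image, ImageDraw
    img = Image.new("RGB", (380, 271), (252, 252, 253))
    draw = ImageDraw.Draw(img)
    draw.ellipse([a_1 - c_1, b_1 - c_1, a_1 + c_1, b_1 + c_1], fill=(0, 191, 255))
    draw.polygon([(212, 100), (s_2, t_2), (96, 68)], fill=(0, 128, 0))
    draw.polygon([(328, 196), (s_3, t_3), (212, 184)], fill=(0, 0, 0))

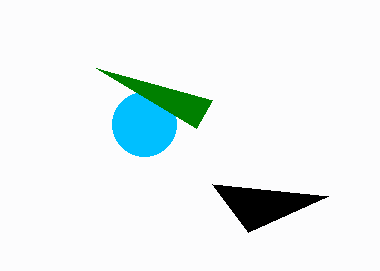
a_1 = 144
b_1 = 124
c_1 = 32
s_2 = 196
t_2 = 128
s_3 = 248
t_3 = 232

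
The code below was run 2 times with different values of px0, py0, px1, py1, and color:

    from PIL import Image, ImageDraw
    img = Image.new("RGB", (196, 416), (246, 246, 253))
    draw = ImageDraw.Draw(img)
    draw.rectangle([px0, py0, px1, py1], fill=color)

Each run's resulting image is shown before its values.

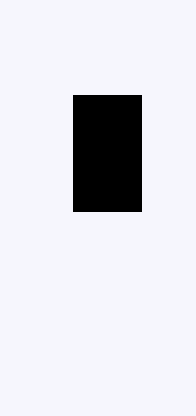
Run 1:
px0 = 73; py0 = 95; px1 = 141; py1 = 211; color = 'black'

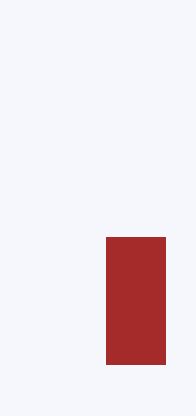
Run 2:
px0 = 106
py0 = 237
px1 = 165
py1 = 364
color = 'brown'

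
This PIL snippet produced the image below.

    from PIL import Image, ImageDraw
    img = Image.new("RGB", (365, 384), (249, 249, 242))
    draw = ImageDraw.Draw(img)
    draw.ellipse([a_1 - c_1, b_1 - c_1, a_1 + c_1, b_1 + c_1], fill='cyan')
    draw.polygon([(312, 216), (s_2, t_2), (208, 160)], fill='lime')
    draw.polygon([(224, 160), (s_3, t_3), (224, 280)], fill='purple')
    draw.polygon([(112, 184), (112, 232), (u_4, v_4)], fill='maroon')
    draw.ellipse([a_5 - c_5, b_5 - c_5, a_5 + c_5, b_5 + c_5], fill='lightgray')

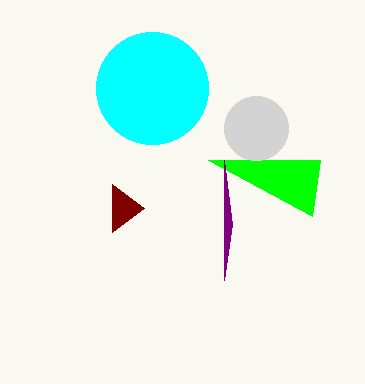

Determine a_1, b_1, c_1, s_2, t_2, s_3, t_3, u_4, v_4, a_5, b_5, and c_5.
a_1 = 152
b_1 = 88
c_1 = 56
s_2 = 320
t_2 = 160
s_3 = 232
t_3 = 224
u_4 = 144
v_4 = 208
a_5 = 256
b_5 = 128
c_5 = 32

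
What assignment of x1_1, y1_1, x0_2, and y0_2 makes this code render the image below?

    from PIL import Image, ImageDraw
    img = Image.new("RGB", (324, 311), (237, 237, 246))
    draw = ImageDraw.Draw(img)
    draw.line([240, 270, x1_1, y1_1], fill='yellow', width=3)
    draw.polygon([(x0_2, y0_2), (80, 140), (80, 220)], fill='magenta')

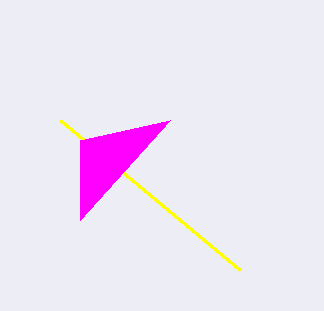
x1_1 = 60; y1_1 = 120; x0_2 = 170; y0_2 = 120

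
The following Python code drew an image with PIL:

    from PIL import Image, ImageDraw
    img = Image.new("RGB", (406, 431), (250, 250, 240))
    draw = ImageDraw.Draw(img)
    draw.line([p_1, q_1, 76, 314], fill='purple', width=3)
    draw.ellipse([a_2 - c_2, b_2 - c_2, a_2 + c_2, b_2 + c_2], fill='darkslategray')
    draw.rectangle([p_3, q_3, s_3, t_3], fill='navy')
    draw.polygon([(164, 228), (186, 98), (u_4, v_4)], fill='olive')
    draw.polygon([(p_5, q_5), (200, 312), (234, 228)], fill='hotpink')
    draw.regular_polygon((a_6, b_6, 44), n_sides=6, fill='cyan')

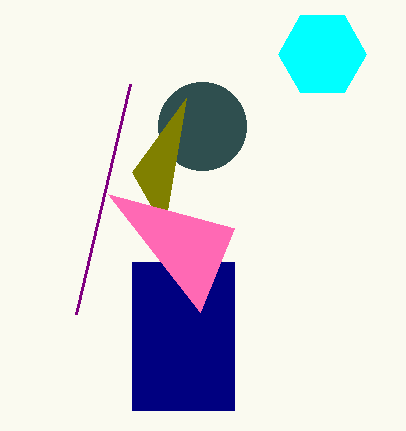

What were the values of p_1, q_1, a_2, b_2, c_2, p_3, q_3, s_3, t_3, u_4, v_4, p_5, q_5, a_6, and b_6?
p_1 = 130
q_1 = 84
a_2 = 202
b_2 = 126
c_2 = 44
p_3 = 132
q_3 = 262
s_3 = 234
t_3 = 410
u_4 = 132
v_4 = 172
p_5 = 108
q_5 = 194
a_6 = 322
b_6 = 54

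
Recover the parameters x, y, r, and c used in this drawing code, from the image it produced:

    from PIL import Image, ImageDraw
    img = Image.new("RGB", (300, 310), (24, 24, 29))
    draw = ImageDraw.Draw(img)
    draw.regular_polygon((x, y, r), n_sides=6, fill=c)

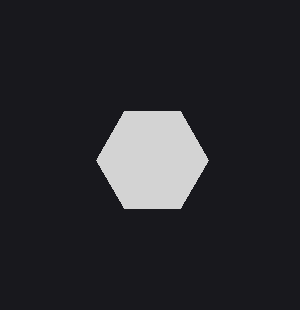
x = 152, y = 160, r = 56, c = 'lightgray'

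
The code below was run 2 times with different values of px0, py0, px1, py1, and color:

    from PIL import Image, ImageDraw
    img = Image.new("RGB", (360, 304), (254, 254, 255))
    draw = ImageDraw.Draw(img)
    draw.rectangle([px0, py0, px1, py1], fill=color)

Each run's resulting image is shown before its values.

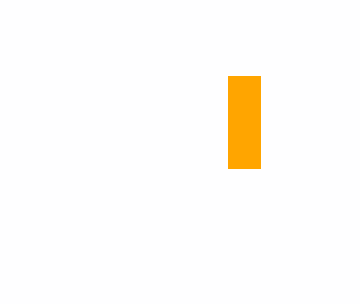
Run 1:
px0 = 228; py0 = 76; px1 = 260; py1 = 168; color = 'orange'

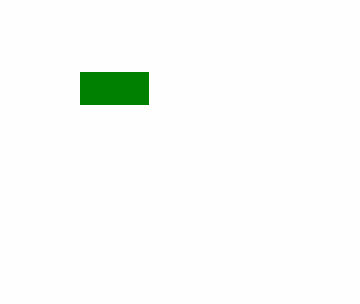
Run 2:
px0 = 80; py0 = 72; px1 = 148; py1 = 104; color = 'green'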